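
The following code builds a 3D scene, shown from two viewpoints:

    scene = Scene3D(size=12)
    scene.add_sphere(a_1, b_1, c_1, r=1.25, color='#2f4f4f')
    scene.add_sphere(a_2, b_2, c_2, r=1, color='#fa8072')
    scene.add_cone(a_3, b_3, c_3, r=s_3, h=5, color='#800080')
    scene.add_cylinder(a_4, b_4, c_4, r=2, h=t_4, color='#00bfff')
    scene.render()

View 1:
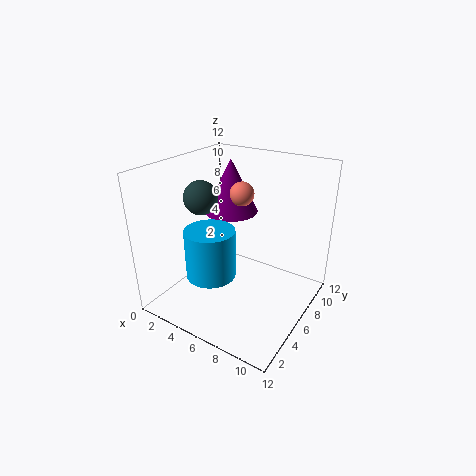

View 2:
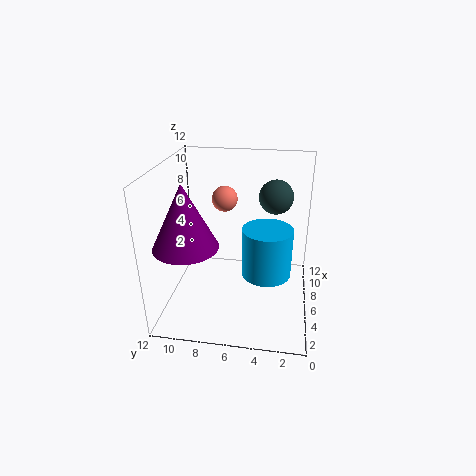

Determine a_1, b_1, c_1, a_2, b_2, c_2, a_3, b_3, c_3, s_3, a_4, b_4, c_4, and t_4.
a_1 = 4.75; b_1 = 3; c_1 = 10.25; a_2 = 5.75; b_2 = 7; c_2 = 9.5; a_3 = 3; b_3 = 9.5; c_3 = 6.5; s_3 = 2.5; a_4 = 5; b_4 = 3.5; c_4 = 3.5; t_4 = 4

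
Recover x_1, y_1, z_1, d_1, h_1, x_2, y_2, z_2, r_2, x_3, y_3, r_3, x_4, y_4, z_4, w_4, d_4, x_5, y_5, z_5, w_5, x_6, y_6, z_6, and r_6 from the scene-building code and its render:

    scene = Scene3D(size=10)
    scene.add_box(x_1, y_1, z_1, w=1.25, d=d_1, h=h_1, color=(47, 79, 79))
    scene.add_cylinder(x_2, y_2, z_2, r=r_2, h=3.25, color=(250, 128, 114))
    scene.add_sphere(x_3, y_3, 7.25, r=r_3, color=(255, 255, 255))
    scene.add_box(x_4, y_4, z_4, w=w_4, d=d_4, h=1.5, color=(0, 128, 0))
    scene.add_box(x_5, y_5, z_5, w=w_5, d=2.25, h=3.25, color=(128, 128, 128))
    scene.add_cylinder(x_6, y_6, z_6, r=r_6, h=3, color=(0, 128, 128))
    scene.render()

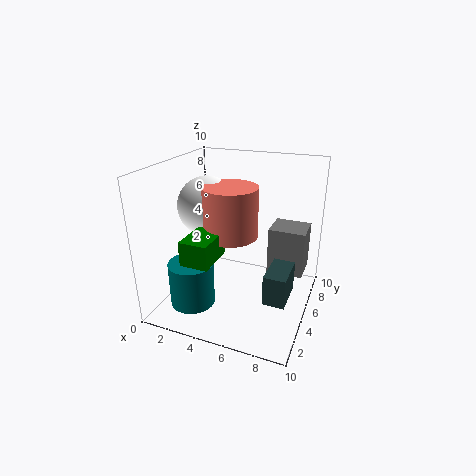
x_1 = 8.25; y_1 = 0.5; z_1 = 3.5; d_1 = 2.25; h_1 = 1.75; x_2 = 5; y_2 = 3.75; z_2 = 5.75; r_2 = 1.75; x_3 = 3; y_3 = 4.5; r_3 = 2; x_4 = 3.25; y_4 = 0.25; z_4 = 5; w_4 = 1.75; d_4 = 2.5; x_5 = 7; y_5 = 5.5; z_5 = 2.5; w_5 = 2.5; x_6 = 2.75; y_6 = 2.25; z_6 = 1; r_6 = 1.5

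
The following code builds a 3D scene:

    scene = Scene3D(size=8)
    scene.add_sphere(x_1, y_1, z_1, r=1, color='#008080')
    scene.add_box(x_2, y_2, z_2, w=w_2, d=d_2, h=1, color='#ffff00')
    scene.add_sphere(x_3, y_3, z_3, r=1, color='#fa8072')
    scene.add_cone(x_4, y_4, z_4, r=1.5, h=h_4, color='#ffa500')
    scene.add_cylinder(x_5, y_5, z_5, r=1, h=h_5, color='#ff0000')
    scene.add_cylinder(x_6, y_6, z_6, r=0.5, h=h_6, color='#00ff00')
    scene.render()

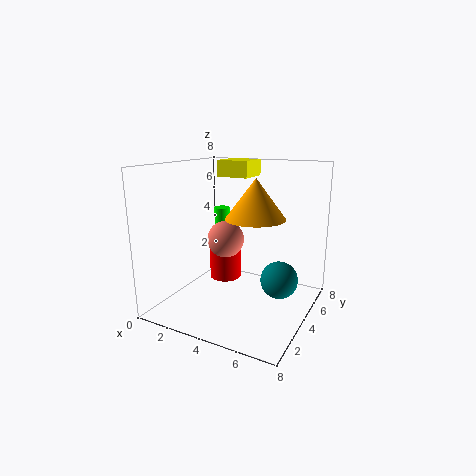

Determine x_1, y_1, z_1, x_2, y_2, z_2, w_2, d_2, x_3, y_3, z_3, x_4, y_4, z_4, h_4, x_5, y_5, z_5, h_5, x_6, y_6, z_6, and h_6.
x_1 = 6.5, y_1 = 4, z_1 = 2, x_2 = 1.5, y_2 = 6, z_2 = 7, w_2 = 2, d_2 = 2, x_3 = 3.5, y_3 = 3.5, z_3 = 4, x_4 = 5.5, y_4 = 3, z_4 = 5.5, h_4 = 2, x_5 = 2, y_5 = 6, z_5 = 0.5, h_5 = 2.5, x_6 = 1.5, y_6 = 6.5, z_6 = 3, h_6 = 2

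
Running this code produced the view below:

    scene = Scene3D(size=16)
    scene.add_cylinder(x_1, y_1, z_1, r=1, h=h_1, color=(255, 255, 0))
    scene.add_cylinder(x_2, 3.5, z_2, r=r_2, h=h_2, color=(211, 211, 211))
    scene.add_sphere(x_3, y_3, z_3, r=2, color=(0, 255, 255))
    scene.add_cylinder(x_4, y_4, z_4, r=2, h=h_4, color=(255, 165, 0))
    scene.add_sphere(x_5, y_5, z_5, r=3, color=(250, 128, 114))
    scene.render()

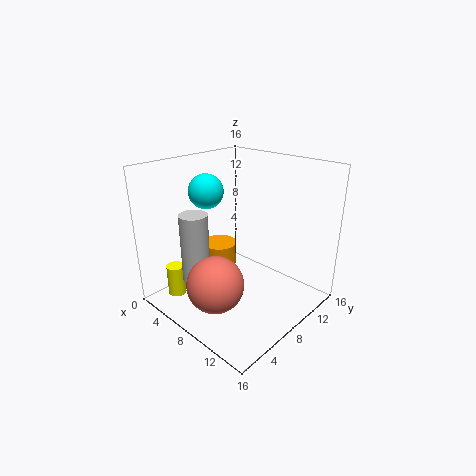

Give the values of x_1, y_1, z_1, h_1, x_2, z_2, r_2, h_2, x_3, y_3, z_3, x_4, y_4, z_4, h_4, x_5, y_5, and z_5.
x_1 = 3.5; y_1 = 2.5; z_1 = 1.5; h_1 = 3.5; x_2 = 6; z_2 = 4; r_2 = 1.5; h_2 = 7.5; x_3 = 3.5; y_3 = 7.5; z_3 = 12.5; x_4 = 5; y_4 = 8; z_4 = 4; h_4 = 2.5; x_5 = 9; y_5 = 3.5; z_5 = 4.5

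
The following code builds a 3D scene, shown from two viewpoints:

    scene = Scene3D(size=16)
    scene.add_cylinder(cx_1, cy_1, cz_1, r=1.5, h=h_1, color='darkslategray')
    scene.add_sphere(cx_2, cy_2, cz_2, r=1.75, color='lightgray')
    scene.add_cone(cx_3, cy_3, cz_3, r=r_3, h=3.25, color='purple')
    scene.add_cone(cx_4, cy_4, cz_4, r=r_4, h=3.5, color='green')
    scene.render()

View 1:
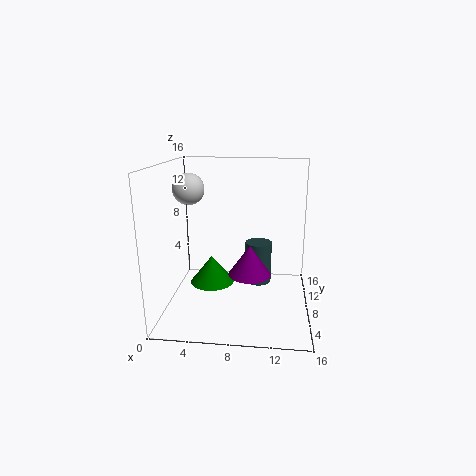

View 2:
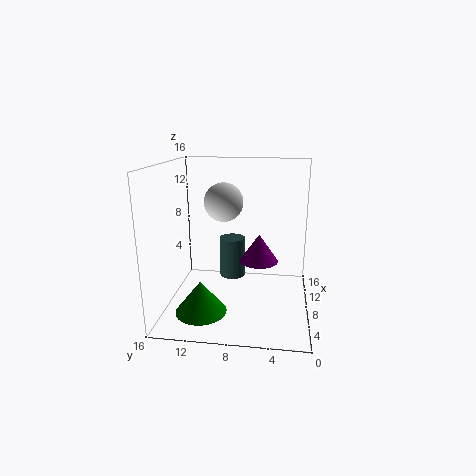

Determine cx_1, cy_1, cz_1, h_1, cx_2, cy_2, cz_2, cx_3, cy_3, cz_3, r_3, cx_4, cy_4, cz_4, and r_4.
cx_1 = 10.25; cy_1 = 9; cz_1 = 2.5; h_1 = 4.75; cx_2 = 2.5; cy_2 = 8.5; cz_2 = 13.25; cx_3 = 9.5; cy_3 = 5.75; cz_3 = 4.75; r_3 = 2.25; cx_4 = 4.25; cy_4 = 11.5; cz_4 = 0.75; r_4 = 2.75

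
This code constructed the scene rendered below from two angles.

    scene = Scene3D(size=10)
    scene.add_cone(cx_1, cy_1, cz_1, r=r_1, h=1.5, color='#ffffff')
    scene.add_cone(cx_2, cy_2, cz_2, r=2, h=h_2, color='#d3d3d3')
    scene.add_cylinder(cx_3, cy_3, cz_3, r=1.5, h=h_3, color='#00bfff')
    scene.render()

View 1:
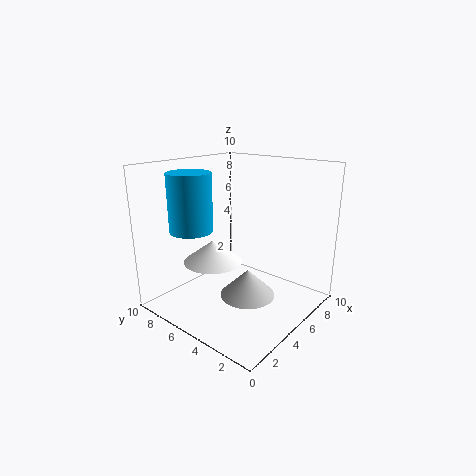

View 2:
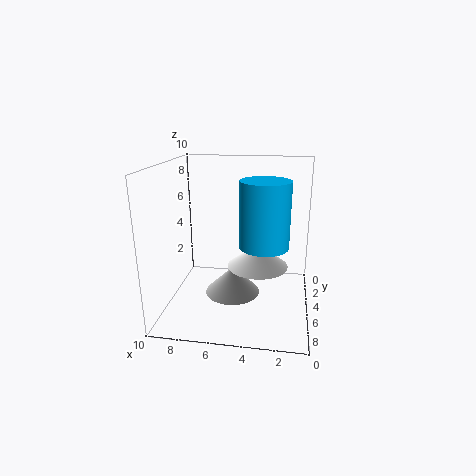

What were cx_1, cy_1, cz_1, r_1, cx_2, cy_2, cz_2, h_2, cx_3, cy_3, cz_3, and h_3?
cx_1 = 3.5
cy_1 = 6
cz_1 = 3.5
r_1 = 2
cx_2 = 5.5
cy_2 = 4.5
cz_2 = 0.5
h_2 = 2
cx_3 = 3
cy_3 = 7.5
cz_3 = 5.5
h_3 = 4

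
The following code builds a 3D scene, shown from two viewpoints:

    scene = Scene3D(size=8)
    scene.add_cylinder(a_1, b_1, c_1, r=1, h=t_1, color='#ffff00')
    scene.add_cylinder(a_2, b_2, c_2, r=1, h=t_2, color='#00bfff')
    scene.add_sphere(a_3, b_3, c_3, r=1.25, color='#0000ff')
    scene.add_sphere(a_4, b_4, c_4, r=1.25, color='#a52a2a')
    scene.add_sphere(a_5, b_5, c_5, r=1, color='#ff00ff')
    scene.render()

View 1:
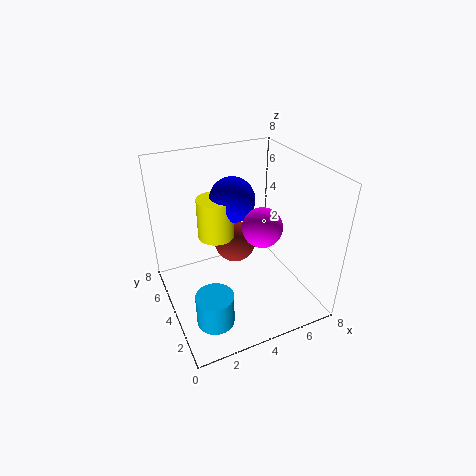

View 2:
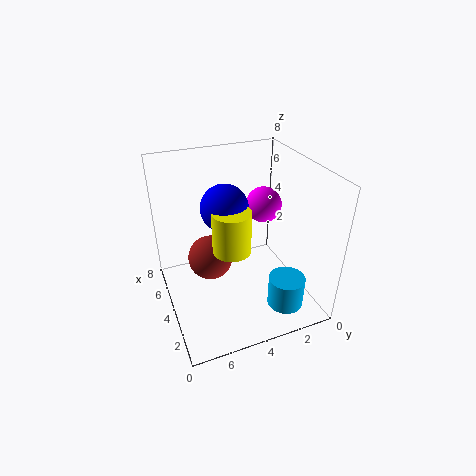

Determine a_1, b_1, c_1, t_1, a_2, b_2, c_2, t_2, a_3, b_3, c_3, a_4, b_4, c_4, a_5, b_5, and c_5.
a_1 = 3; b_1 = 4.75; c_1 = 4; t_1 = 2.25; a_2 = 1.75; b_2 = 2; c_2 = 0.5; t_2 = 1.75; a_3 = 4; b_3 = 4.75; c_3 = 6; a_4 = 4.5; b_4 = 5.5; c_4 = 2.75; a_5 = 4.5; b_5 = 2.25; c_5 = 5.5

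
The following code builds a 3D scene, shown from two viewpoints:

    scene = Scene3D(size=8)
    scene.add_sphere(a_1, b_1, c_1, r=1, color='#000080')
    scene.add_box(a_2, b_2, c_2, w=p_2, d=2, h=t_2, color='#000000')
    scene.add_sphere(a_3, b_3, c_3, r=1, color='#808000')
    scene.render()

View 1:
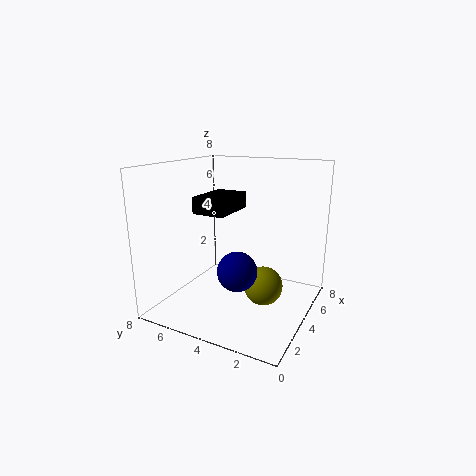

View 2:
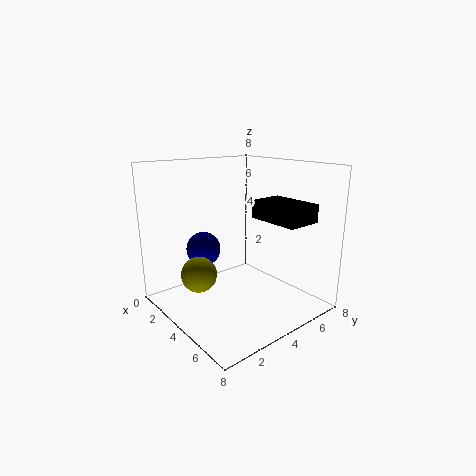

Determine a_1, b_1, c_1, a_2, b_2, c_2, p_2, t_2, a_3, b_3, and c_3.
a_1 = 2
b_1 = 3
c_1 = 3
a_2 = 4
b_2 = 5
c_2 = 5
p_2 = 3
t_2 = 1
a_3 = 3
b_3 = 2
c_3 = 2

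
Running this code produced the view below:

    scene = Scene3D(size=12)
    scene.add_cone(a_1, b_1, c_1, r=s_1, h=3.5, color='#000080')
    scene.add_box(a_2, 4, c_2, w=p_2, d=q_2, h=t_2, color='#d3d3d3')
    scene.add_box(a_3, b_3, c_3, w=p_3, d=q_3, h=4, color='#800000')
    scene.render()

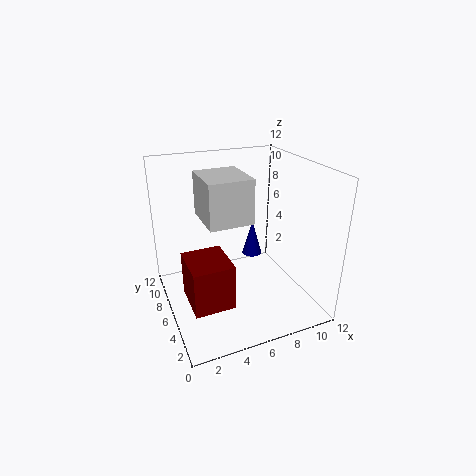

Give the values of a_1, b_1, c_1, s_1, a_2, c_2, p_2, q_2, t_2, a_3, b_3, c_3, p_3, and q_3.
a_1 = 9.5, b_1 = 10.5, c_1 = 1.5, s_1 = 1, a_2 = 3, c_2 = 8, p_2 = 3.5, q_2 = 4, t_2 = 3.5, a_3 = 1.5, b_3 = 4, c_3 = 0.5, p_3 = 3.5, q_3 = 4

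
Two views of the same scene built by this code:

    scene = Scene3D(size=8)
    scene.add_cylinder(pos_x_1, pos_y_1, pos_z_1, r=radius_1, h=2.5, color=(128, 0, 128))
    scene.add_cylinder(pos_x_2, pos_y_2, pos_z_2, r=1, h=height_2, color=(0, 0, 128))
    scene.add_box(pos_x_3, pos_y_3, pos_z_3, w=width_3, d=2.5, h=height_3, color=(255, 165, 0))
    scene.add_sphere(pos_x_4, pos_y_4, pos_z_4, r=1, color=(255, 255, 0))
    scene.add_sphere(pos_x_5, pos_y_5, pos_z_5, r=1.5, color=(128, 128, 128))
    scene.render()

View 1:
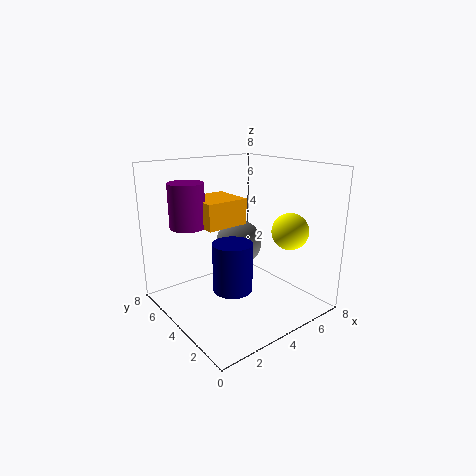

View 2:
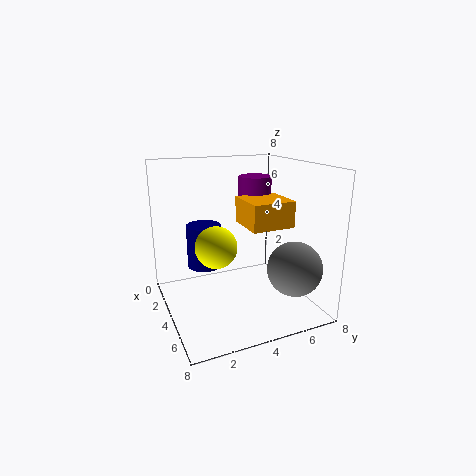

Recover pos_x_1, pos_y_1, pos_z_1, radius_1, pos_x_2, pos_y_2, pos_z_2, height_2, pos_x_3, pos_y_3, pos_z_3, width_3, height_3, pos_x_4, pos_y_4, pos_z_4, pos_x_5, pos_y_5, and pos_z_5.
pos_x_1 = 2, pos_y_1 = 6, pos_z_1 = 4.5, radius_1 = 1, pos_x_2 = 2.5, pos_y_2 = 2.5, pos_z_2 = 2, height_2 = 2.5, pos_x_3 = 2.5, pos_y_3 = 4.5, pos_z_3 = 4.5, width_3 = 2.5, height_3 = 1.5, pos_x_4 = 6, pos_y_4 = 2, pos_z_4 = 4.5, pos_x_5 = 6, pos_y_5 = 6.5, pos_z_5 = 2.5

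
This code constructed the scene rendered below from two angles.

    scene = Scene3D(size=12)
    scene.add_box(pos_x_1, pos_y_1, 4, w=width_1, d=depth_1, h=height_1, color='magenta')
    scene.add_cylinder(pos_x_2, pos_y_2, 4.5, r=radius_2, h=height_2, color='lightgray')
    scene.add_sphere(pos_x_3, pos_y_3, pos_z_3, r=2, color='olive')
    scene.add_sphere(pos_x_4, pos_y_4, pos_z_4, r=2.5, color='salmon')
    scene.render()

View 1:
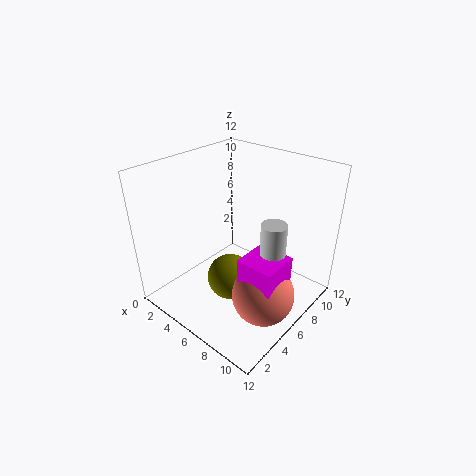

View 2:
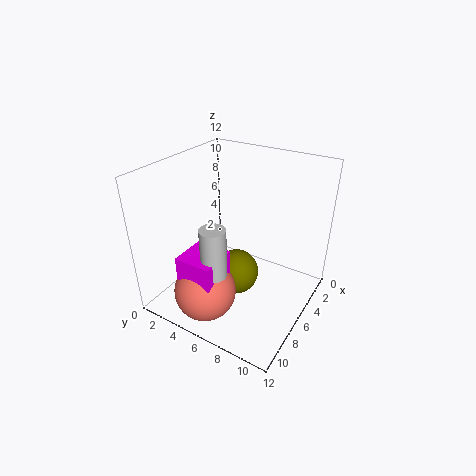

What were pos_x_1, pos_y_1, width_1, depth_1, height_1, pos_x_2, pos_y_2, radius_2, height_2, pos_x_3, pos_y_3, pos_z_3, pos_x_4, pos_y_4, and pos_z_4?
pos_x_1 = 8, pos_y_1 = 3.5, width_1 = 3, depth_1 = 3, height_1 = 2, pos_x_2 = 9.5, pos_y_2 = 6, radius_2 = 1, height_2 = 4, pos_x_3 = 5.5, pos_y_3 = 5.5, pos_z_3 = 2, pos_x_4 = 9.5, pos_y_4 = 5, pos_z_4 = 2.5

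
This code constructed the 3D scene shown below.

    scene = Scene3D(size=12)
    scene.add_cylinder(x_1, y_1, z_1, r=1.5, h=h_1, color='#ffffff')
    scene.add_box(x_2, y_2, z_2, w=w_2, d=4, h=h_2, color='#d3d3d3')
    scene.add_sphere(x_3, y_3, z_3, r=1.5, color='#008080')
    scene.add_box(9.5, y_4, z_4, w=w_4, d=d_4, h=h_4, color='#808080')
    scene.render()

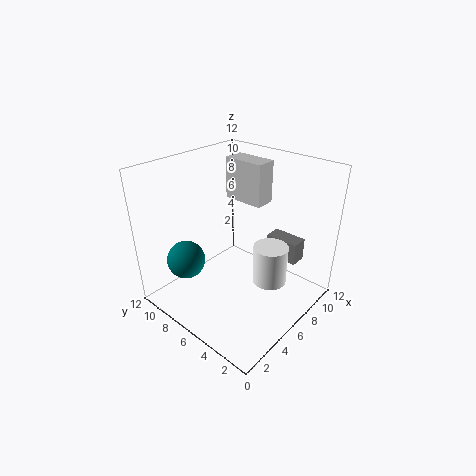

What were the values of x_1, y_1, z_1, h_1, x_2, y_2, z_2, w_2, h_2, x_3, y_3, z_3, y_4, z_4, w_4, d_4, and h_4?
x_1 = 8; y_1 = 4; z_1 = 1.5; h_1 = 3.5; x_2 = 10; y_2 = 7; z_2 = 7; w_2 = 2; h_2 = 4; x_3 = 2; y_3 = 8; z_3 = 5; y_4 = 2.5; z_4 = 3; w_4 = 1.5; d_4 = 3; h_4 = 2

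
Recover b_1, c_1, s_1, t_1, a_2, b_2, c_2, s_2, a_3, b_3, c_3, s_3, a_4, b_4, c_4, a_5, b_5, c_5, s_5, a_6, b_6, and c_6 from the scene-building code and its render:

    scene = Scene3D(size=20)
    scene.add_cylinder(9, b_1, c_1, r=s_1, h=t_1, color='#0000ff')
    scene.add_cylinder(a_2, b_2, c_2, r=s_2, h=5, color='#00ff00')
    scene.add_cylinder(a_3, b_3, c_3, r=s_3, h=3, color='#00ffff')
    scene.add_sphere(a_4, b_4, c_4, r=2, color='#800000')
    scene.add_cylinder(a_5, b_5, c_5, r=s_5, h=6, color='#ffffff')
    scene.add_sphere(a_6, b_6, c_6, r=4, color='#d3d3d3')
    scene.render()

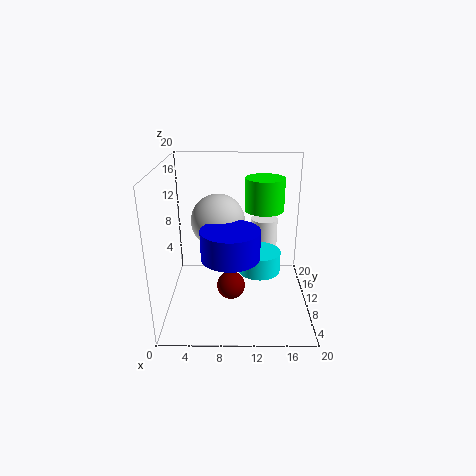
b_1 = 8, c_1 = 8, s_1 = 4, t_1 = 4, a_2 = 14, b_2 = 16, c_2 = 12, s_2 = 3, a_3 = 13, b_3 = 10, c_3 = 5, s_3 = 3, a_4 = 9, b_4 = 9, c_4 = 3, a_5 = 14, b_5 = 15, c_5 = 5, s_5 = 2, a_6 = 7, b_6 = 14, c_6 = 11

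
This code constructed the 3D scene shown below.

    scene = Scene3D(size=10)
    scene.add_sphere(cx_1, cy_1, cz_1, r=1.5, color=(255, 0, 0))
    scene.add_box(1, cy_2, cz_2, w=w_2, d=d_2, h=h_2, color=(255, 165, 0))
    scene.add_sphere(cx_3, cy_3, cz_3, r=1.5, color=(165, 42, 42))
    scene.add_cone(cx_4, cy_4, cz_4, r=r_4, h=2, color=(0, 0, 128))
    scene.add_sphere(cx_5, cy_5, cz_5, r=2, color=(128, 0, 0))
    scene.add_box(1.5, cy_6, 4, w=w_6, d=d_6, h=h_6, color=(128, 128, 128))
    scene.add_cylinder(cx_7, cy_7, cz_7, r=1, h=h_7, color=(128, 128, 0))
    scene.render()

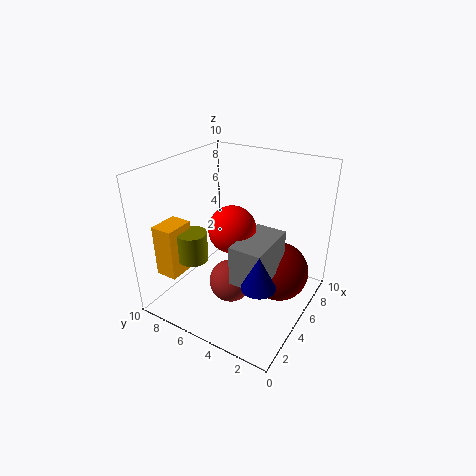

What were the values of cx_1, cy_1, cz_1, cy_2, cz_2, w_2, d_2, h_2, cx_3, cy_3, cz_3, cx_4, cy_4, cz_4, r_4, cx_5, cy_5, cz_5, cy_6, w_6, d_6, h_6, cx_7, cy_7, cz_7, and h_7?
cx_1 = 3.5, cy_1 = 4.5, cz_1 = 6.5, cy_2 = 7.5, cz_2 = 3, w_2 = 2, d_2 = 1.5, h_2 = 3.5, cx_3 = 4, cy_3 = 5, cz_3 = 2, cx_4 = 1.5, cy_4 = 1.5, cz_4 = 4.5, r_4 = 1, cx_5 = 5.5, cy_5 = 2, cz_5 = 3, cy_6 = 1.5, w_6 = 3.5, d_6 = 2, h_6 = 2.5, cx_7 = 2.5, cy_7 = 7, cz_7 = 4, h_7 = 2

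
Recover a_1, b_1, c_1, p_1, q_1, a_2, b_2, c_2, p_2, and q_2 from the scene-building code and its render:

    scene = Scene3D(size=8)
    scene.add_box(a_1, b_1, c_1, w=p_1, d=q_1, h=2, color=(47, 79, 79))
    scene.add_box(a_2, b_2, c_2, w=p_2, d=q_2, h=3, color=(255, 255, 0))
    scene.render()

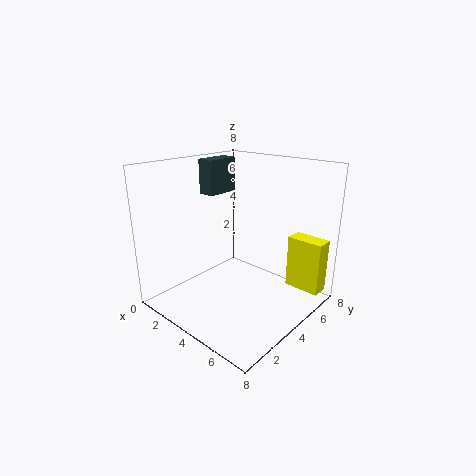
a_1 = 1; b_1 = 4; c_1 = 6; p_1 = 1; q_1 = 2; a_2 = 6; b_2 = 6; c_2 = 1; p_2 = 2; q_2 = 1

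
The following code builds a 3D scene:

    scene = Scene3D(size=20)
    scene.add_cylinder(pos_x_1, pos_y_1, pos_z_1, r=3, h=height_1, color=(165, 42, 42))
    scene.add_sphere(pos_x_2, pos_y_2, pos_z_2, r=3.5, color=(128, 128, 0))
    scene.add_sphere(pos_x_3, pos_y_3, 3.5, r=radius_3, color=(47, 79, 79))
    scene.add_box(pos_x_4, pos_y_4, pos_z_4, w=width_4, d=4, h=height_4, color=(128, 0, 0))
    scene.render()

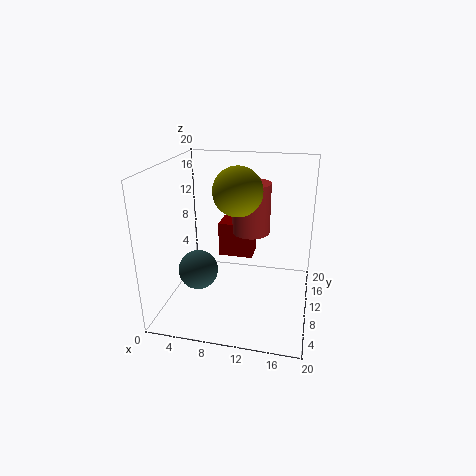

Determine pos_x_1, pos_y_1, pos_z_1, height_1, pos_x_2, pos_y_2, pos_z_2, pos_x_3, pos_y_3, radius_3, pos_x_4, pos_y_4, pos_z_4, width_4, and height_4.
pos_x_1 = 10.5
pos_y_1 = 17
pos_z_1 = 8
height_1 = 8
pos_x_2 = 9.5
pos_y_2 = 12
pos_z_2 = 16
pos_x_3 = 3.5
pos_y_3 = 11
radius_3 = 3
pos_x_4 = 5.5
pos_y_4 = 15.5
pos_z_4 = 4
width_4 = 5.5
height_4 = 5.5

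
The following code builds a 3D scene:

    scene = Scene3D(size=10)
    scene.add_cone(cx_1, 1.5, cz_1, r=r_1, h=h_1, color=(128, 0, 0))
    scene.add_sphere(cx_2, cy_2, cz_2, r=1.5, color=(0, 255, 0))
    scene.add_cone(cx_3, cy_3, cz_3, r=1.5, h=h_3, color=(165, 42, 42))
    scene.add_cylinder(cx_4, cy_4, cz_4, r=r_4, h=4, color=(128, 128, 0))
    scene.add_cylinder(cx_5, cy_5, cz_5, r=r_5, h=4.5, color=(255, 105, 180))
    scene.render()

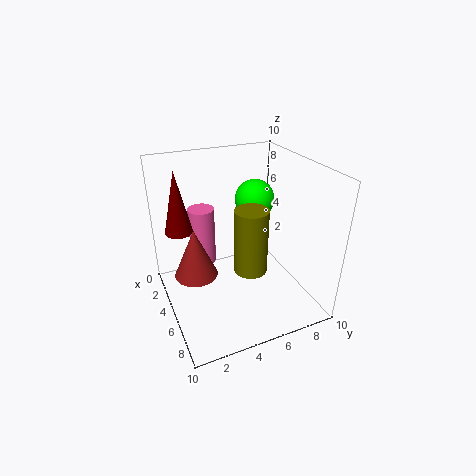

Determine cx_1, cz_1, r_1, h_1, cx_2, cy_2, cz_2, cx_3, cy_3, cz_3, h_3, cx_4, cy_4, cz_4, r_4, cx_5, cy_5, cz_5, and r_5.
cx_1 = 2.5
cz_1 = 5
r_1 = 1
h_1 = 4.5
cx_2 = 2.5
cy_2 = 7.5
cz_2 = 6.5
cx_3 = 4.5
cy_3 = 2
cz_3 = 2.5
h_3 = 3.5
cx_4 = 8
cy_4 = 4.5
cz_4 = 4.5
r_4 = 1
cx_5 = 1.5
cy_5 = 3.5
cz_5 = 1.5
r_5 = 1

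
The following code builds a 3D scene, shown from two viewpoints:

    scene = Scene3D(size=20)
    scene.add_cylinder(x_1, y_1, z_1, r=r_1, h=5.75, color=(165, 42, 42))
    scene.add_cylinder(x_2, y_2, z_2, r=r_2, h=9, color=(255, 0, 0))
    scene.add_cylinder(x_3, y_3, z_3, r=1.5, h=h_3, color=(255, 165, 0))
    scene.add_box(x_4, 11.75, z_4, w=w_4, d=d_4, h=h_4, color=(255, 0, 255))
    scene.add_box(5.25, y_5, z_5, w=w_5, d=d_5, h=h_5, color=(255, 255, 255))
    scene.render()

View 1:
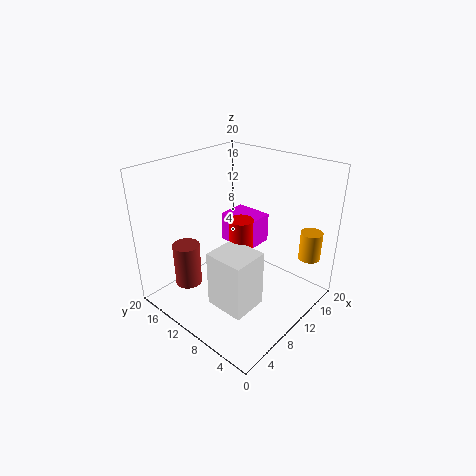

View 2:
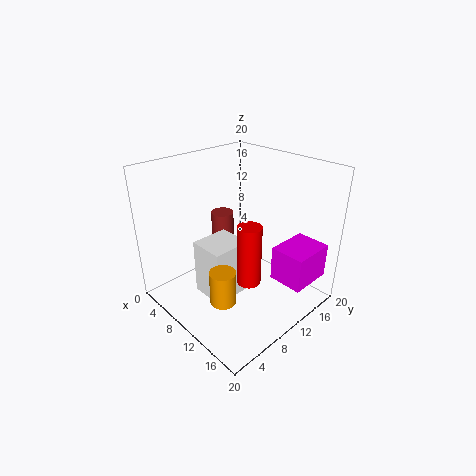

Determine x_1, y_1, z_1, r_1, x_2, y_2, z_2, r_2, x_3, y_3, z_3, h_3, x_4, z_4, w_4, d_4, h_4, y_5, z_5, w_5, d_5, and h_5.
x_1 = 3.25, y_1 = 13, z_1 = 5, r_1 = 1.75, x_2 = 11.5, y_2 = 10.75, z_2 = 3, r_2 = 1.75, x_3 = 16, y_3 = 2, z_3 = 7.25, h_3 = 4, x_4 = 14.75, z_4 = 5, w_4 = 4.75, d_4 = 6, h_4 = 4.75, y_5 = 5.75, z_5 = 0.75, w_5 = 5.25, d_5 = 5.75, h_5 = 8.25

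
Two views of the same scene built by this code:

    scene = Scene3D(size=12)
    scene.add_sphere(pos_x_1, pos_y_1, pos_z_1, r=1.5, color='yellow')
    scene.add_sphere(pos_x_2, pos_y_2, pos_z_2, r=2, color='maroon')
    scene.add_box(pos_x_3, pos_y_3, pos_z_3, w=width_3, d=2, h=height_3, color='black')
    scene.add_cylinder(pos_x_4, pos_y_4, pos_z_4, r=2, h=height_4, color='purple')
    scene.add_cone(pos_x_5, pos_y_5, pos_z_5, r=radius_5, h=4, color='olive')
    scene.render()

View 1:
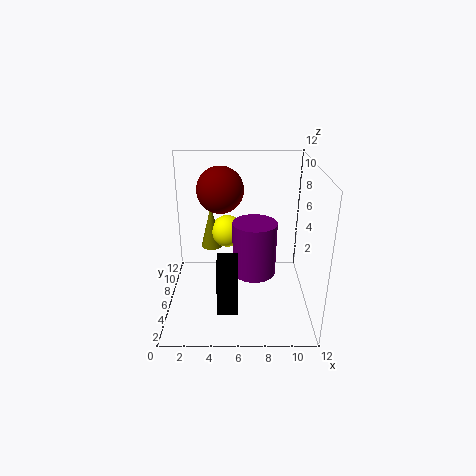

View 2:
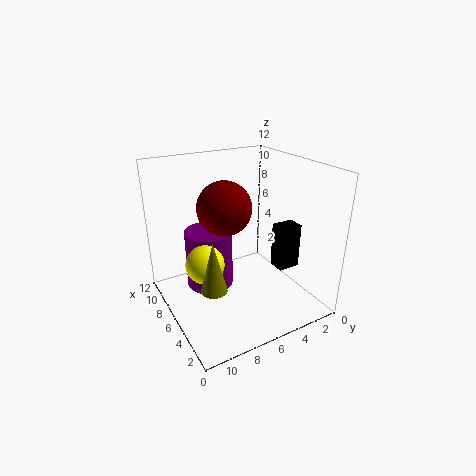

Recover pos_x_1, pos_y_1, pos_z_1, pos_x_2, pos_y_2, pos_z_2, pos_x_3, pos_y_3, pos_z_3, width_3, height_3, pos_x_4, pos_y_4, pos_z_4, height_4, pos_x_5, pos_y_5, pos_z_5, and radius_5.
pos_x_1 = 5
pos_y_1 = 9.5
pos_z_1 = 5
pos_x_2 = 4.5
pos_y_2 = 8
pos_z_2 = 9.5
pos_x_3 = 4.5
pos_y_3 = 0.5
pos_z_3 = 2.5
width_3 = 1.5
height_3 = 4
pos_x_4 = 7.5
pos_y_4 = 8
pos_z_4 = 1.5
height_4 = 5
pos_x_5 = 3.5
pos_y_5 = 9.5
pos_z_5 = 3.5
radius_5 = 1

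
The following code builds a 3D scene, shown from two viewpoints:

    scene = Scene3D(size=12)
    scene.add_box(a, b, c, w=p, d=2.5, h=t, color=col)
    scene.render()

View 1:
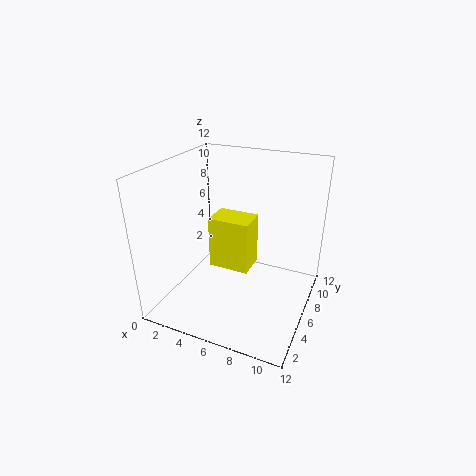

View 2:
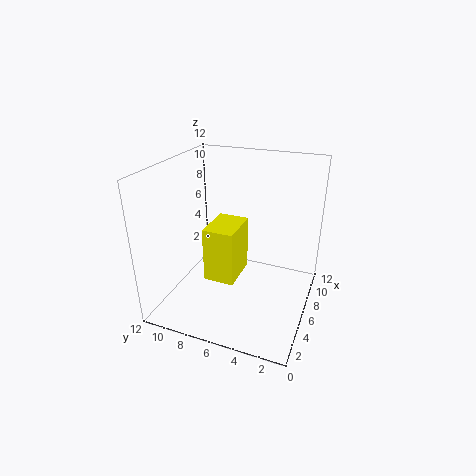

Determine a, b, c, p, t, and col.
a = 3.5; b = 5.5; c = 3; p = 3.5; t = 4.5; col = 'yellow'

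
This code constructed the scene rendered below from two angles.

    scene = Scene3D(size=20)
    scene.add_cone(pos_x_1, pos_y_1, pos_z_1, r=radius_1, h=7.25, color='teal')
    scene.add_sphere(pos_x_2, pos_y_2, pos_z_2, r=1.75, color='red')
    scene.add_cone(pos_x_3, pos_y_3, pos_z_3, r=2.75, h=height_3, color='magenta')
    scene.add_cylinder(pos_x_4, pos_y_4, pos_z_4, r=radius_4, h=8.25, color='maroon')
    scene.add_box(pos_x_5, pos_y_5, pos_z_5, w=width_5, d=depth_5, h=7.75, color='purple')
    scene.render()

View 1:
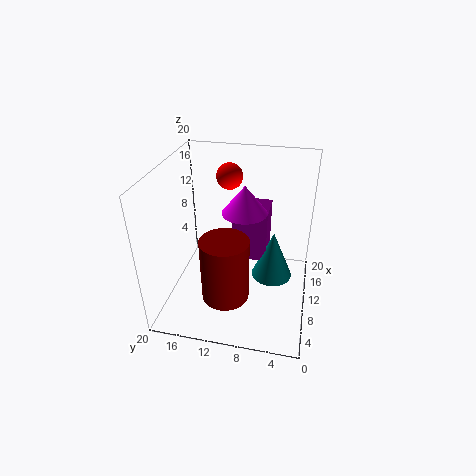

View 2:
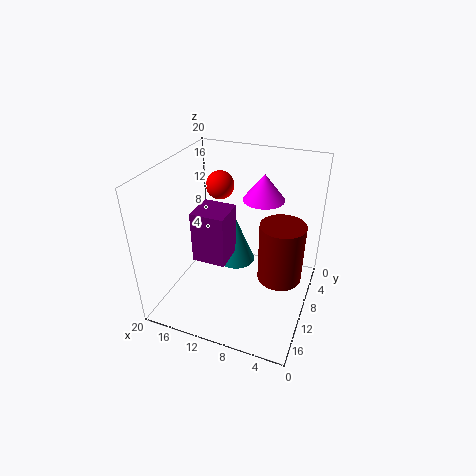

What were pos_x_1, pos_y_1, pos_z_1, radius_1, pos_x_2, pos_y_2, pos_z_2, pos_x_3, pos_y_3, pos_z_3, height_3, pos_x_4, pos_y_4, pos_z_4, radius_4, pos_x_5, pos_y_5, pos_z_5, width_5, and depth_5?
pos_x_1 = 12.25
pos_y_1 = 5.25
pos_z_1 = 2.75
radius_1 = 3
pos_x_2 = 11.75
pos_y_2 = 11.5
pos_z_2 = 18.25
pos_x_3 = 7
pos_y_3 = 8.5
pos_z_3 = 15.75
height_3 = 3.5
pos_x_4 = 3.75
pos_y_4 = 10.25
pos_z_4 = 5.25
radius_4 = 3
pos_x_5 = 11.75
pos_y_5 = 6.25
pos_z_5 = 5.25
width_5 = 5
depth_5 = 5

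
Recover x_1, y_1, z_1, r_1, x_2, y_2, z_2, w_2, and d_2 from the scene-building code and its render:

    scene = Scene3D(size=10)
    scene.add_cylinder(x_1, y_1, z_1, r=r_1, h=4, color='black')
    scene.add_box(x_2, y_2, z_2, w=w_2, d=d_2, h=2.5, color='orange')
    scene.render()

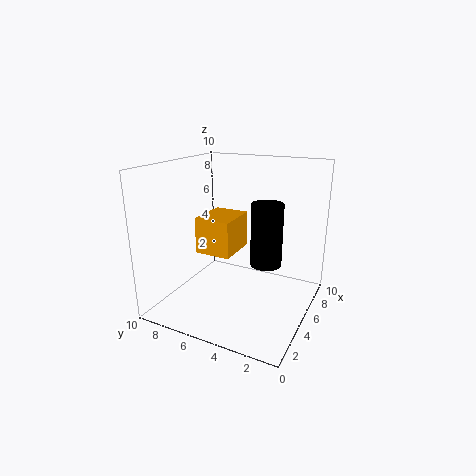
x_1 = 4
y_1 = 2.5
z_1 = 4
r_1 = 1
x_2 = 3.5
y_2 = 5
z_2 = 4
w_2 = 3
d_2 = 2.5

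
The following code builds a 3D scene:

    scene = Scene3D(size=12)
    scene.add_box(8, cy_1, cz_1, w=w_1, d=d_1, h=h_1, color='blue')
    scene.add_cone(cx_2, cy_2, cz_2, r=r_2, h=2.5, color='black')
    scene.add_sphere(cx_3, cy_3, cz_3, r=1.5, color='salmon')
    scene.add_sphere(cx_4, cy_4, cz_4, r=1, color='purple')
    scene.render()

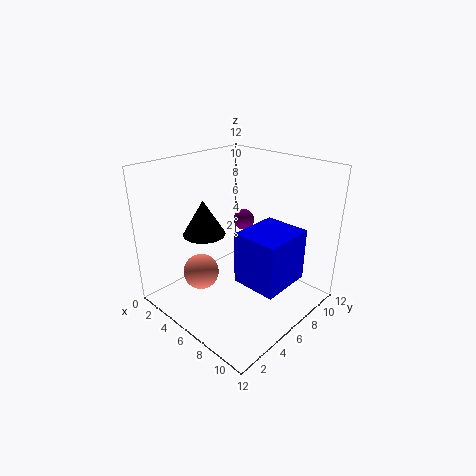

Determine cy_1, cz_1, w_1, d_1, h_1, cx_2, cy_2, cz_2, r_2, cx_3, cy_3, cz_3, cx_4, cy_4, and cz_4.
cy_1 = 3.5
cz_1 = 4
w_1 = 3.5
d_1 = 4
h_1 = 4
cx_2 = 6.5
cy_2 = 2
cz_2 = 8
r_2 = 1.5
cx_3 = 4
cy_3 = 3.5
cz_3 = 3
cx_4 = 3
cy_4 = 10
cz_4 = 5.5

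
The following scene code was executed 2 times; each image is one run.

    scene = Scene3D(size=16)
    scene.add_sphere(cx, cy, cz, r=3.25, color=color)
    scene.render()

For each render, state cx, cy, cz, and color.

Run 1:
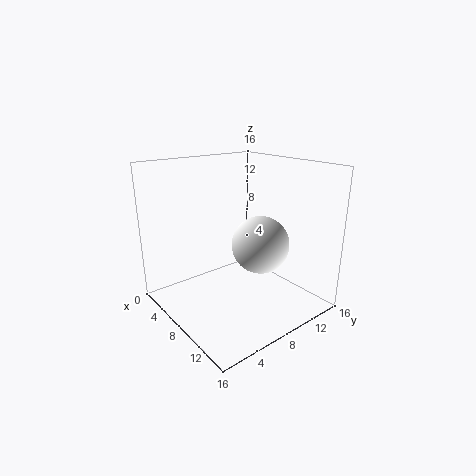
cx = 9.25; cy = 10.25; cz = 7; color = 'white'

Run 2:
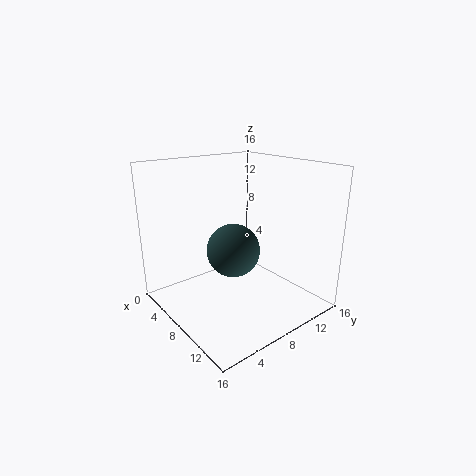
cx = 5.5; cy = 9.25; cz = 5.25; color = 'darkslategray'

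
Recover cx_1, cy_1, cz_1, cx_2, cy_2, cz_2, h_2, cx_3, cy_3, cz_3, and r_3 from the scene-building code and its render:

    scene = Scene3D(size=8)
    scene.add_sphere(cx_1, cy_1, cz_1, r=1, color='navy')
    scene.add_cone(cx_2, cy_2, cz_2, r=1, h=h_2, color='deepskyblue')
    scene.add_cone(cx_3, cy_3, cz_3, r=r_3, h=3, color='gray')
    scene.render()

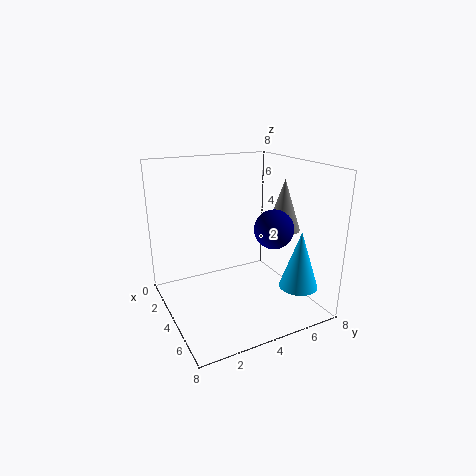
cx_1 = 6; cy_1 = 5; cz_1 = 5; cx_2 = 7; cy_2 = 6; cz_2 = 2; h_2 = 3; cx_3 = 4; cy_3 = 7; cz_3 = 4; r_3 = 1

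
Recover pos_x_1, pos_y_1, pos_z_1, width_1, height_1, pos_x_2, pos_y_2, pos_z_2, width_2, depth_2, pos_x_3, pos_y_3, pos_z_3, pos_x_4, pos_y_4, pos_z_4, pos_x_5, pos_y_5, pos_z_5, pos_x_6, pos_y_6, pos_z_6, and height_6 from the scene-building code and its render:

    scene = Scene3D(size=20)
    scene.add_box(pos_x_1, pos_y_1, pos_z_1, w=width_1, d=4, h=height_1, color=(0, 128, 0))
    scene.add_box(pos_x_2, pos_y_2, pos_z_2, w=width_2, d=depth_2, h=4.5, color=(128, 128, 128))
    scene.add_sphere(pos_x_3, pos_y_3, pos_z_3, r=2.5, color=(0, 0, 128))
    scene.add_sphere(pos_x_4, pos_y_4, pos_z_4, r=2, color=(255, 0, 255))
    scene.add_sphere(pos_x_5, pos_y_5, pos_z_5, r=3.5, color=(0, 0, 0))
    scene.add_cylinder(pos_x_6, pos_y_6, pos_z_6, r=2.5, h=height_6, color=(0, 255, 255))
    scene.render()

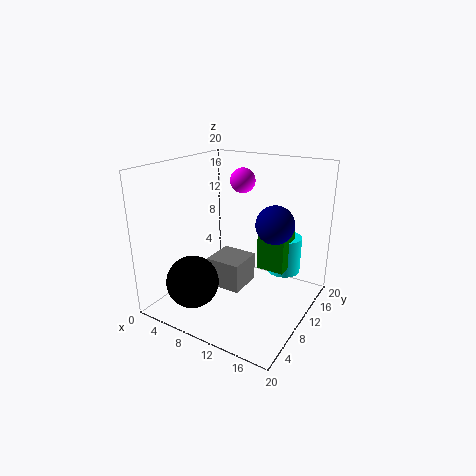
pos_x_1 = 12; pos_y_1 = 12; pos_z_1 = 5; width_1 = 4; height_1 = 5.5; pos_x_2 = 4; pos_y_2 = 10.5; pos_z_2 = 0.5; width_2 = 5.5; depth_2 = 5.5; pos_x_3 = 15.5; pos_y_3 = 10; pos_z_3 = 13; pos_x_4 = 6; pos_y_4 = 18; pos_z_4 = 16; pos_x_5 = 6.5; pos_y_5 = 4; pos_z_5 = 5; pos_x_6 = 14.5; pos_y_6 = 16; pos_z_6 = 3.5; height_6 = 5.5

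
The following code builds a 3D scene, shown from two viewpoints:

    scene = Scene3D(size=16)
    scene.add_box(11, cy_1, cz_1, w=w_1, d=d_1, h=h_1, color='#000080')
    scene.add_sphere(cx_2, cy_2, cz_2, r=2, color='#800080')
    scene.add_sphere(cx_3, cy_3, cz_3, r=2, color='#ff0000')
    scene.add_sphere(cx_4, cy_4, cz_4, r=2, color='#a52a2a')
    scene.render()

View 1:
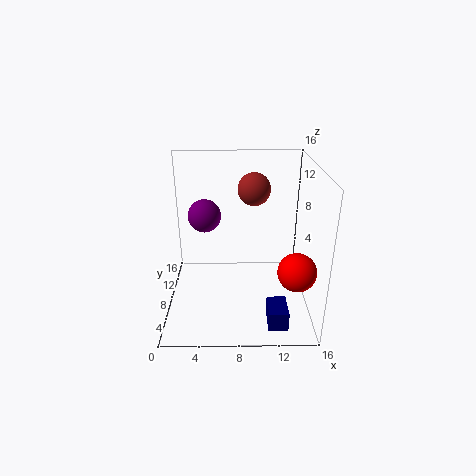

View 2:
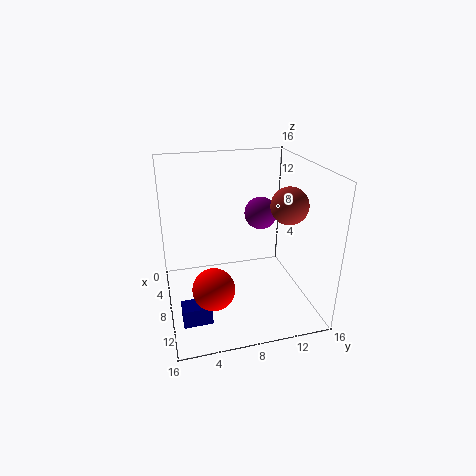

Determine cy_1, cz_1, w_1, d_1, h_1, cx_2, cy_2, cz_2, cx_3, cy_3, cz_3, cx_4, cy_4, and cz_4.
cy_1 = 1, cz_1 = 1, w_1 = 2, d_1 = 3, h_1 = 2, cx_2 = 4, cy_2 = 12, cz_2 = 9, cx_3 = 14, cy_3 = 4, cz_3 = 6, cx_4 = 10, cy_4 = 13, cz_4 = 12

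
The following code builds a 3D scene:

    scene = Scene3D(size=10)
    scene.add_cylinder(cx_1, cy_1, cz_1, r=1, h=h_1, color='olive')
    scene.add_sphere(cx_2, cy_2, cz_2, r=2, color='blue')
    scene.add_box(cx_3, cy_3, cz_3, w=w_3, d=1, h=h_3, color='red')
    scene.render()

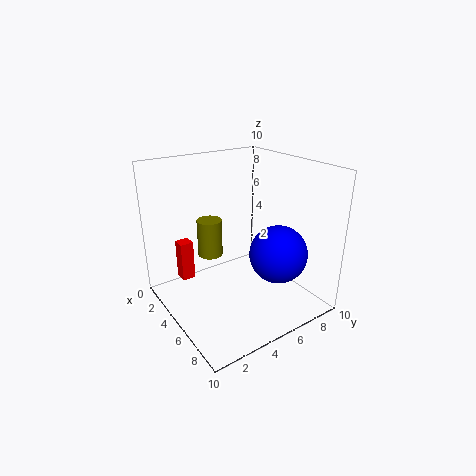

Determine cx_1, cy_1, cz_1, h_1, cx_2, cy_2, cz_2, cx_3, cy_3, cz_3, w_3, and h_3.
cx_1 = 1; cy_1 = 5; cz_1 = 2; h_1 = 3; cx_2 = 7; cy_2 = 7; cz_2 = 4; cx_3 = 1; cy_3 = 2; cz_3 = 1; w_3 = 1; h_3 = 3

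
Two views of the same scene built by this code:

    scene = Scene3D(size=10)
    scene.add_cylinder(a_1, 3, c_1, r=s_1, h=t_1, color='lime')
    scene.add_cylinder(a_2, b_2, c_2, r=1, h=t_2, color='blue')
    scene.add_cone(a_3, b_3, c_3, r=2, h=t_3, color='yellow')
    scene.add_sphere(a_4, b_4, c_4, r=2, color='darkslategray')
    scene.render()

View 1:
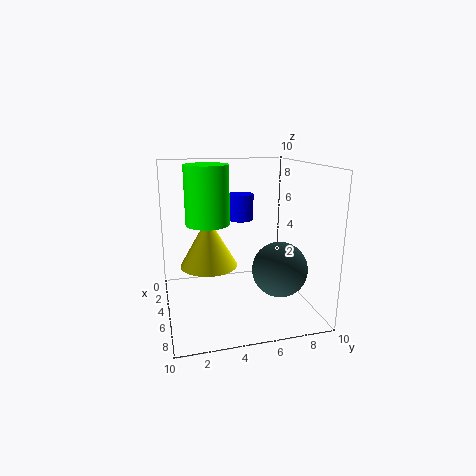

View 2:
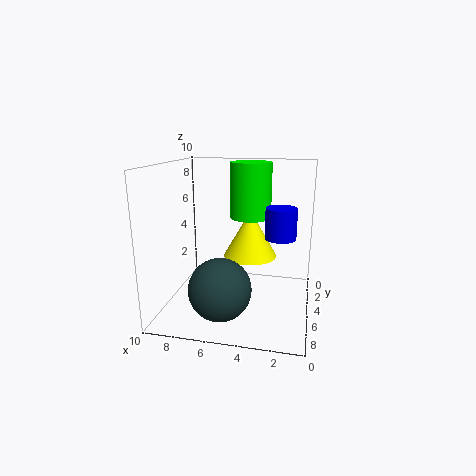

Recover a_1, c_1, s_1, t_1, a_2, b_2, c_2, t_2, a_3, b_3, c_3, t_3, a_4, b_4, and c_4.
a_1 = 4.5, c_1 = 6, s_1 = 1.5, t_1 = 4, a_2 = 2, b_2 = 6, c_2 = 5.5, t_2 = 2, a_3 = 4.5, b_3 = 3, c_3 = 3, t_3 = 3.5, a_4 = 5.5, b_4 = 8, c_4 = 2.5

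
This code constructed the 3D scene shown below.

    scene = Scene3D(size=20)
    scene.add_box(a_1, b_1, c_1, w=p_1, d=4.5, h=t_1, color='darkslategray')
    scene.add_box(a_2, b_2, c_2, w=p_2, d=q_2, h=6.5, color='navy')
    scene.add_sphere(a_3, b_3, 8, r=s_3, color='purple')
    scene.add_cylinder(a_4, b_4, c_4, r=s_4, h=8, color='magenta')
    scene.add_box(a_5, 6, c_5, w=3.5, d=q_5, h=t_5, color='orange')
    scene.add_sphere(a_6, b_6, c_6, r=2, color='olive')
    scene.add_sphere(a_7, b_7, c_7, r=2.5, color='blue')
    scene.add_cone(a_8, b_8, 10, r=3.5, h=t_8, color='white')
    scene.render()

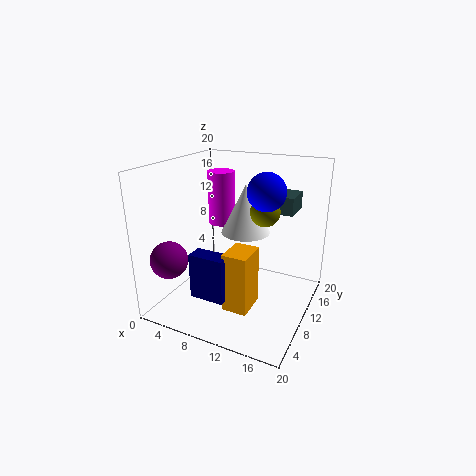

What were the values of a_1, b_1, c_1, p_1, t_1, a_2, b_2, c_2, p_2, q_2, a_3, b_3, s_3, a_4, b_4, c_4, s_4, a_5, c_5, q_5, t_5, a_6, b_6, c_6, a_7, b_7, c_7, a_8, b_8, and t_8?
a_1 = 11.5, b_1 = 13.5, c_1 = 13, p_1 = 5, t_1 = 2.5, a_2 = 5, b_2 = 5, c_2 = 2, p_2 = 5, q_2 = 2.5, a_3 = 3, b_3 = 3.5, s_3 = 2.5, a_4 = 5, b_4 = 14.5, c_4 = 10, s_4 = 2, a_5 = 9.5, c_5 = 0.5, q_5 = 4.5, t_5 = 8.5, a_6 = 13.5, b_6 = 11, c_6 = 14, a_7 = 14, b_7 = 10, c_7 = 17, a_8 = 10, b_8 = 12.5, t_8 = 7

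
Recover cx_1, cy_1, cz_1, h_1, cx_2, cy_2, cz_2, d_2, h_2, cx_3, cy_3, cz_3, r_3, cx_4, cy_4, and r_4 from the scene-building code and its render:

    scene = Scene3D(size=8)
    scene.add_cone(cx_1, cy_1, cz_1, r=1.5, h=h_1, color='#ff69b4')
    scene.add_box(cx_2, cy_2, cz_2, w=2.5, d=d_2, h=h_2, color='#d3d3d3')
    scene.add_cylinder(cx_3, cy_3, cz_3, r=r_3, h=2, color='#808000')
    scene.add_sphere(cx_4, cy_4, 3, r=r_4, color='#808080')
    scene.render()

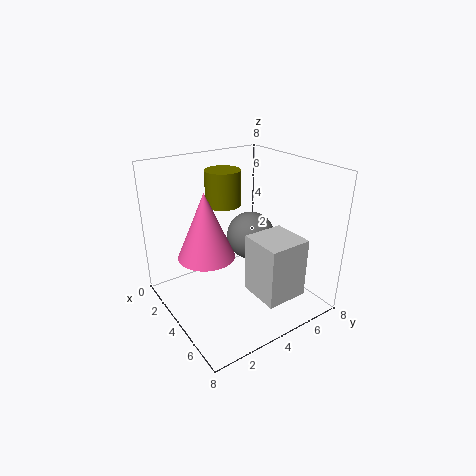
cx_1 = 4; cy_1 = 2; cz_1 = 3.5; h_1 = 3.5; cx_2 = 4; cy_2 = 4.5; cz_2 = 0.5; d_2 = 2.5; h_2 = 3.5; cx_3 = 2.5; cy_3 = 4; cz_3 = 5.5; r_3 = 1; cx_4 = 2.5; cy_4 = 6; r_4 = 1.5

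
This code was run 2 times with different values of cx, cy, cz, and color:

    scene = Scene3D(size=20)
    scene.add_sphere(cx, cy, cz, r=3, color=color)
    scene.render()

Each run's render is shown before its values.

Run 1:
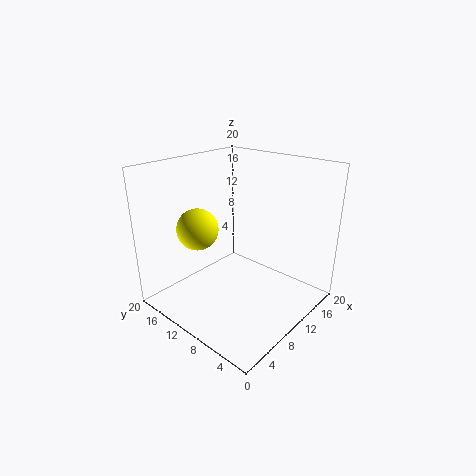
cx = 7.5
cy = 15.5
cz = 10.5
color = 'yellow'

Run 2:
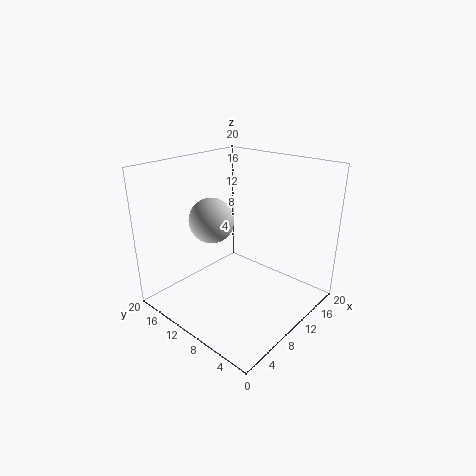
cx = 7
cy = 12
cz = 13
color = 'lightgray'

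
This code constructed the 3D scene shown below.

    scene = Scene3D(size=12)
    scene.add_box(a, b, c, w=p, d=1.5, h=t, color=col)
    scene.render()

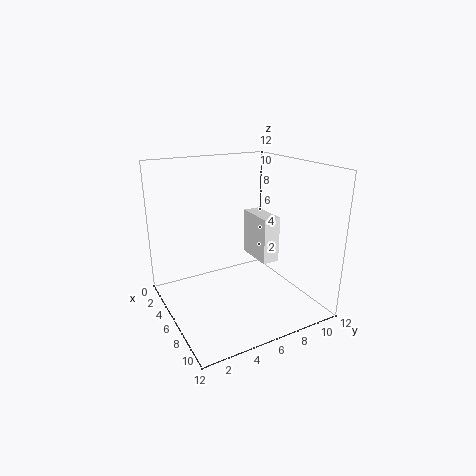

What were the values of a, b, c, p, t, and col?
a = 3.5, b = 8, c = 3.5, p = 3.5, t = 4, col = 'white'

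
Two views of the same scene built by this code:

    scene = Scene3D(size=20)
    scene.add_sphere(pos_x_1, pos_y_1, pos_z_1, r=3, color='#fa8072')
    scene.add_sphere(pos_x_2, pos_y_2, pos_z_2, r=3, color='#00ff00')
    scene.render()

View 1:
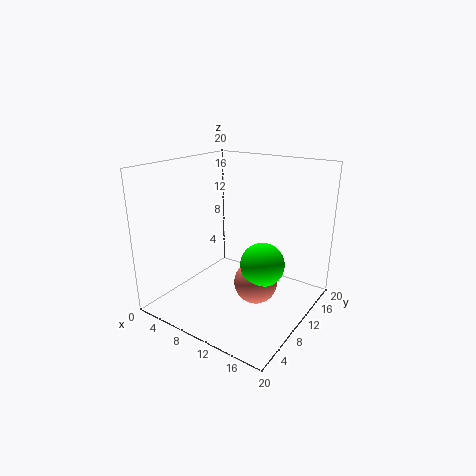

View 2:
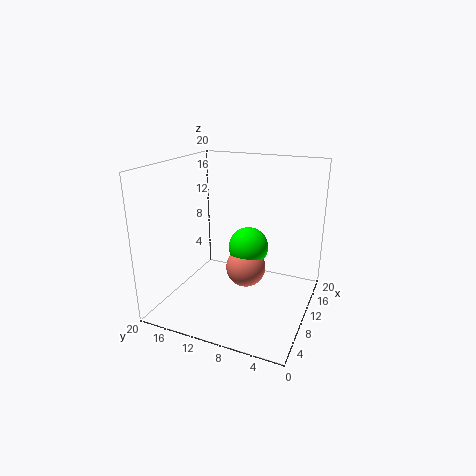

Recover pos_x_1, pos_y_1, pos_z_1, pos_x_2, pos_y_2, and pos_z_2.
pos_x_1 = 13, pos_y_1 = 10, pos_z_1 = 4, pos_x_2 = 14, pos_y_2 = 10, pos_z_2 = 7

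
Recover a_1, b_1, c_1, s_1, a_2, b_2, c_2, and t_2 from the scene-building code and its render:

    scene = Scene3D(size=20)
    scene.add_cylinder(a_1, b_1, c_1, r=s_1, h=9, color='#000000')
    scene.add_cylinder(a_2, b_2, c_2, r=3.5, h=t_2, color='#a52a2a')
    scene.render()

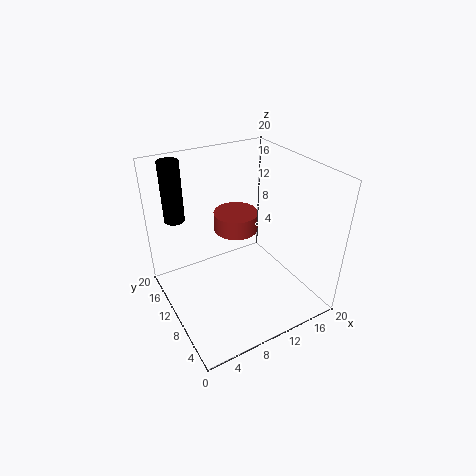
a_1 = 3.75; b_1 = 17.75; c_1 = 10.75; s_1 = 1.5; a_2 = 13.25; b_2 = 16.25; c_2 = 7.25; t_2 = 3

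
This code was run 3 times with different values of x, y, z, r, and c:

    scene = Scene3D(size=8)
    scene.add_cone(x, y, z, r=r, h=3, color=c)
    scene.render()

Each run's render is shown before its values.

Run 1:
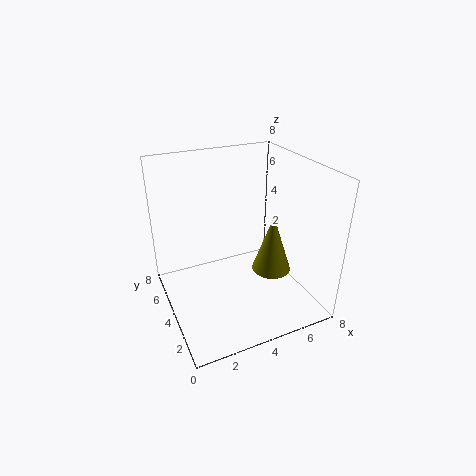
x = 5
y = 2
z = 3
r = 1
c = 'olive'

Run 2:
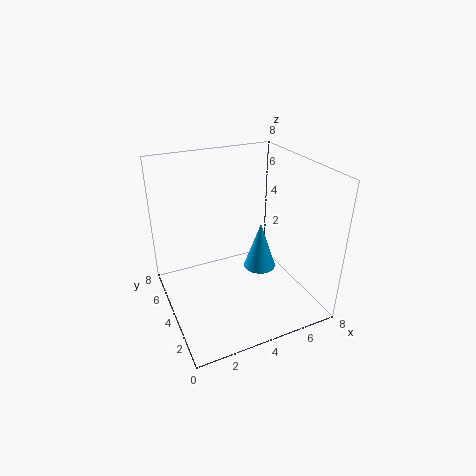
x = 6
y = 5
z = 1
r = 1
c = 'deepskyblue'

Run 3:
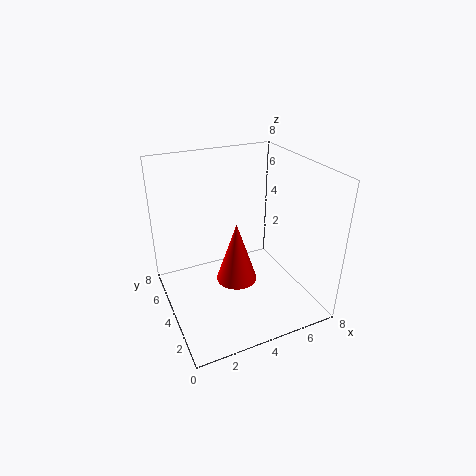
x = 3
y = 2
z = 3
r = 1
c = 'red'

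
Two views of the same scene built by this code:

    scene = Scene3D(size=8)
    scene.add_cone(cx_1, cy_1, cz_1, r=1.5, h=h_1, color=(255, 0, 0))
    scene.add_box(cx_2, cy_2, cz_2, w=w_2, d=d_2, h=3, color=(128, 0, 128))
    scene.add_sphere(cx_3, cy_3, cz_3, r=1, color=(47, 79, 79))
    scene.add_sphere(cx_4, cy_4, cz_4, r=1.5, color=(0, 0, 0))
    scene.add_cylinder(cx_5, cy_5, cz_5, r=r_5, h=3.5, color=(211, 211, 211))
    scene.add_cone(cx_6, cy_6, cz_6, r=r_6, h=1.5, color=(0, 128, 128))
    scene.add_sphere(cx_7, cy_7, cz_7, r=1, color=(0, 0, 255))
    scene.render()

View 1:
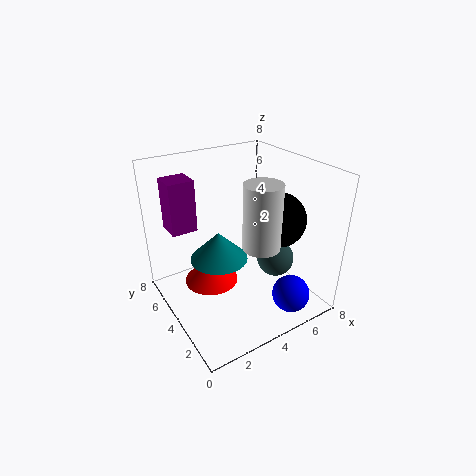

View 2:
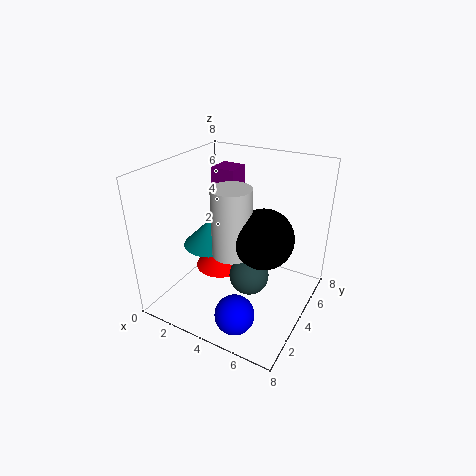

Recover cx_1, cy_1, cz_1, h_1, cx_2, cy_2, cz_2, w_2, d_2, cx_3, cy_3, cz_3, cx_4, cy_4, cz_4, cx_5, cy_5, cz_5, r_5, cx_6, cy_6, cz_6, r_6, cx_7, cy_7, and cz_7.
cx_1 = 2.5; cy_1 = 4.5; cz_1 = 1.5; h_1 = 1.5; cx_2 = 1; cy_2 = 6; cz_2 = 4; w_2 = 1.5; d_2 = 1.5; cx_3 = 5.5; cy_3 = 2.5; cz_3 = 3; cx_4 = 6; cy_4 = 3; cz_4 = 5; cx_5 = 4.5; cy_5 = 2.5; cz_5 = 4; r_5 = 1; cx_6 = 2.5; cy_6 = 3.5; cz_6 = 3.5; r_6 = 1.5; cx_7 = 5.5; cy_7 = 1; cz_7 = 1.5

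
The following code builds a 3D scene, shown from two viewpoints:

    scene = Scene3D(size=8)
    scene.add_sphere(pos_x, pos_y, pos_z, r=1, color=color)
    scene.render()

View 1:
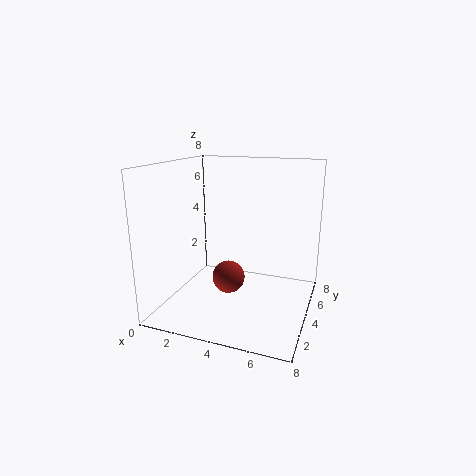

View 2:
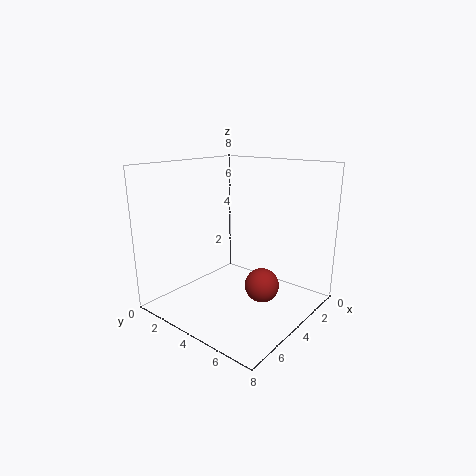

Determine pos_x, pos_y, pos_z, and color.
pos_x = 3
pos_y = 5
pos_z = 1
color = 'brown'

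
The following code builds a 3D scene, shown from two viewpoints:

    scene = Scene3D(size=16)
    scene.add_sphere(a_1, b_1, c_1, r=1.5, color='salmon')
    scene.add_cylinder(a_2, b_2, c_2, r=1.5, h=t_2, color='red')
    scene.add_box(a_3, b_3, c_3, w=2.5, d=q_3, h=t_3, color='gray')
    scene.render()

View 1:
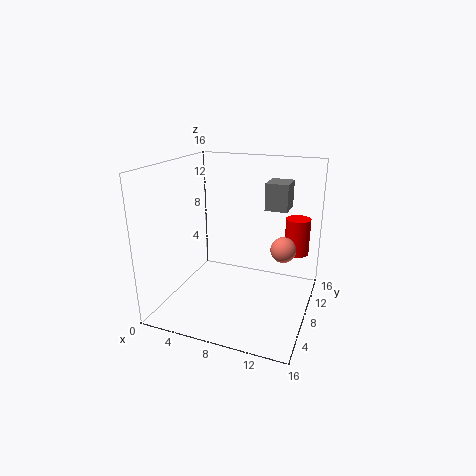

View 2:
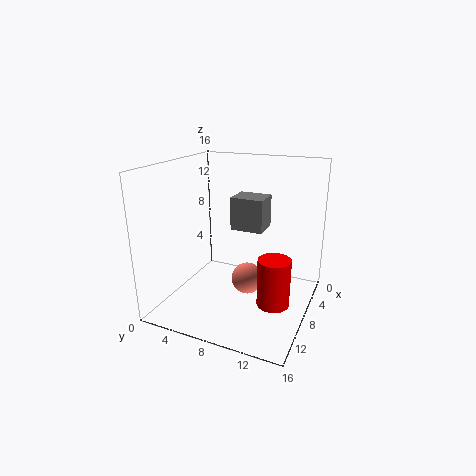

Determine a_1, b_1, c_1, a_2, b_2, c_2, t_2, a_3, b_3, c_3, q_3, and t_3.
a_1 = 12.5; b_1 = 11; c_1 = 6; a_2 = 13.5; b_2 = 14; c_2 = 4.5; t_2 = 4.5; a_3 = 10.5; b_3 = 9.5; c_3 = 11; q_3 = 3; t_3 = 3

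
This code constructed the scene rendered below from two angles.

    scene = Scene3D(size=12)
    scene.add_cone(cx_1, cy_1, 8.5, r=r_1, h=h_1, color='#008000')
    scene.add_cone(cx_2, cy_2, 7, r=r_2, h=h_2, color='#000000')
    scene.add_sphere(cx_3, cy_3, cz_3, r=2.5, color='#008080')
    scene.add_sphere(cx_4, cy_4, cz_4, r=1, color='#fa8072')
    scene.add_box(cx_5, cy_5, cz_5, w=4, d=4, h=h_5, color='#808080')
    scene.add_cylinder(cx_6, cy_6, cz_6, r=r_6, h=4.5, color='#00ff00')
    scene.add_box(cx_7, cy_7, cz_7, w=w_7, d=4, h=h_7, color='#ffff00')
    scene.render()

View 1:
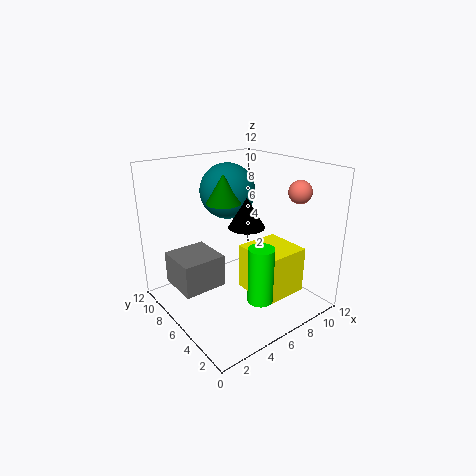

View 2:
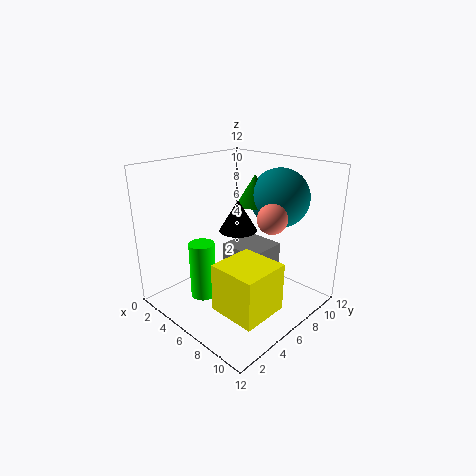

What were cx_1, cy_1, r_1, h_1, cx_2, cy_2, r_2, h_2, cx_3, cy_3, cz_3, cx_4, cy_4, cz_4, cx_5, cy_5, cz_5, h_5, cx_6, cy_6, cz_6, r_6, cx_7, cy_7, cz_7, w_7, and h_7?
cx_1 = 6; cy_1 = 8; r_1 = 1.5; h_1 = 2.5; cx_2 = 6.5; cy_2 = 5.5; r_2 = 1.5; h_2 = 2.5; cx_3 = 7.5; cy_3 = 9.5; cz_3 = 9; cx_4 = 11; cy_4 = 4; cz_4 = 9.5; cx_5 = 2; cy_5 = 8; cz_5 = 0.5; h_5 = 3; cx_6 = 5.5; cy_6 = 2.5; cz_6 = 2; r_6 = 1; cx_7 = 6.5; cy_7 = 2.5; cz_7 = 1; w_7 = 4; h_7 = 4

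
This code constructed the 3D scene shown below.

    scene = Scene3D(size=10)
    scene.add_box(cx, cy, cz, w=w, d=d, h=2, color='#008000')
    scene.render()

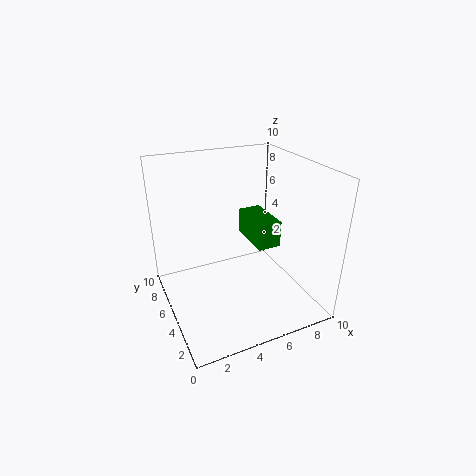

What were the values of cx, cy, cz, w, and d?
cx = 6.75, cy = 5, cz = 3.5, w = 1.75, d = 3.5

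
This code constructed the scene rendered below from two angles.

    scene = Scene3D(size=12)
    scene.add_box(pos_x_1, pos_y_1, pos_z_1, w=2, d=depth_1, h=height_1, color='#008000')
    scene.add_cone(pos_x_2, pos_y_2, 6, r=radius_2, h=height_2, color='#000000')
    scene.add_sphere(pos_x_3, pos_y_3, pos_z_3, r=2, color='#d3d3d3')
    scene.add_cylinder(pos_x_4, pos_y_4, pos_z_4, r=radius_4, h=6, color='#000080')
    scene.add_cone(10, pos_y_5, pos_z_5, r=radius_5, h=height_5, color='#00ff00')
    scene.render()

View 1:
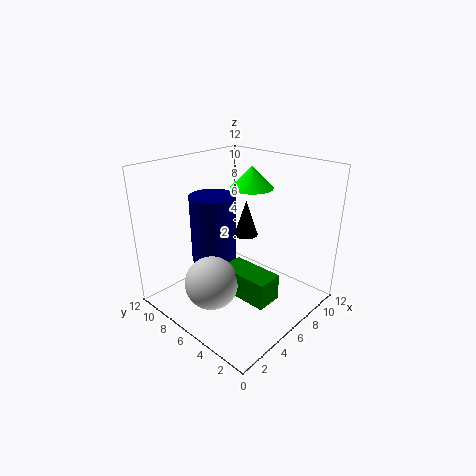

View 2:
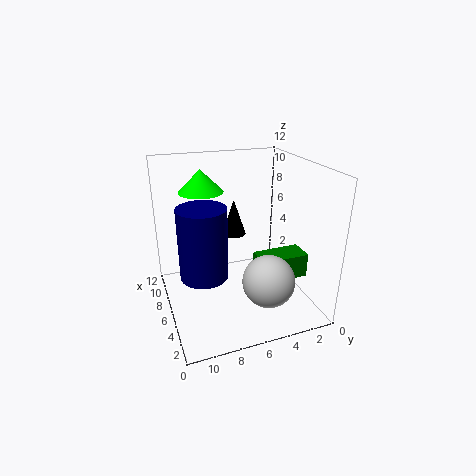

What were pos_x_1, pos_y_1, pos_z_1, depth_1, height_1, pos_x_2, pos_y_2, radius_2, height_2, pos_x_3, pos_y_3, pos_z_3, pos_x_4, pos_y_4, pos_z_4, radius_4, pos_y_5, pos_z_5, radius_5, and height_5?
pos_x_1 = 3
pos_y_1 = 1
pos_z_1 = 3
depth_1 = 4
height_1 = 2
pos_x_2 = 7
pos_y_2 = 6
radius_2 = 1
height_2 = 3
pos_x_3 = 2
pos_y_3 = 5
pos_z_3 = 4
pos_x_4 = 6
pos_y_4 = 9
pos_z_4 = 3
radius_4 = 2
pos_y_5 = 8
pos_z_5 = 9
radius_5 = 2
height_5 = 2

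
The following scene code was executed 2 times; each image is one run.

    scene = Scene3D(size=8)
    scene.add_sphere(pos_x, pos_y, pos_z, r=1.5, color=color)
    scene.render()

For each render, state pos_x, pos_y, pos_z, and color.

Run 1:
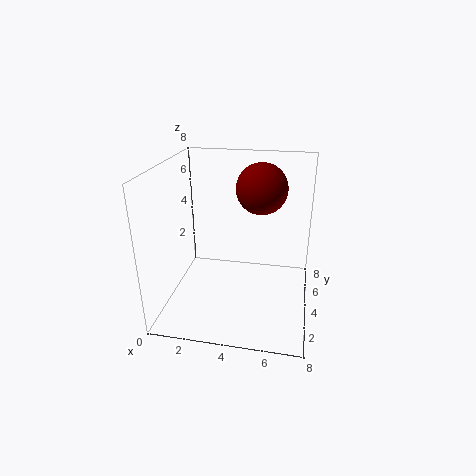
pos_x = 5
pos_y = 6
pos_z = 6.25
color = 'maroon'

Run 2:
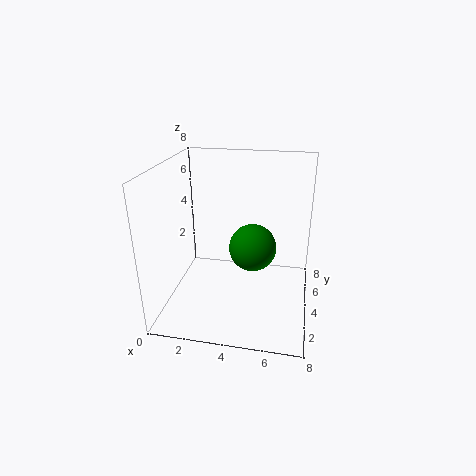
pos_x = 4.5
pos_y = 6.25
pos_z = 2.25
color = 'green'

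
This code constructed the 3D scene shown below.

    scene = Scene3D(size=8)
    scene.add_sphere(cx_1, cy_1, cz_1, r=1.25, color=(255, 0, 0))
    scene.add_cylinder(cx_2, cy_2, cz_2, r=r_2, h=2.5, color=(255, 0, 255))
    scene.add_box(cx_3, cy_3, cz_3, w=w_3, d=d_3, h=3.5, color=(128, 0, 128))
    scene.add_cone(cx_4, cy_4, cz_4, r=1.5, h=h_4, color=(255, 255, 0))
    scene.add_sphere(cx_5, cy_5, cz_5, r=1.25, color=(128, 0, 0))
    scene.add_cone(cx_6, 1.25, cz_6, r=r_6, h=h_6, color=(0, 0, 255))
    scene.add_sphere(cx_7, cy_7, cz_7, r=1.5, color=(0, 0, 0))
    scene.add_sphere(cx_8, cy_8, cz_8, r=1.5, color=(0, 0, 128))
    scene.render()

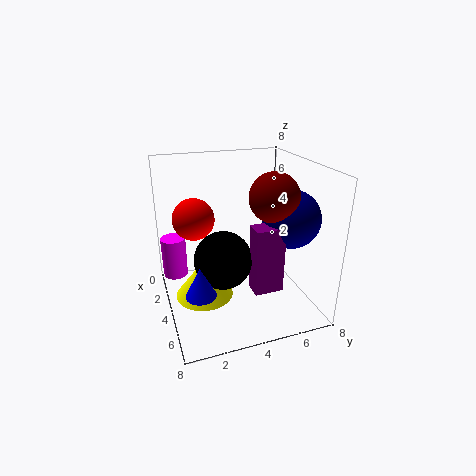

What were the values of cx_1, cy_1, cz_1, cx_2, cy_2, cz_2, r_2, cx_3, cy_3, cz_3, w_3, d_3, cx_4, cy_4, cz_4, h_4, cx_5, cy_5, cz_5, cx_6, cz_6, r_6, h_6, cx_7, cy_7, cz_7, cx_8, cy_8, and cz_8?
cx_1 = 1.75, cy_1 = 2, cz_1 = 4.5, cx_2 = 1.25, cy_2 = 0.75, cz_2 = 0.75, r_2 = 0.75, cx_3 = 5.75, cy_3 = 4, cz_3 = 2, w_3 = 1, d_3 = 1.5, cx_4 = 5, cy_4 = 1.75, cz_4 = 1.5, h_4 = 2, cx_5 = 5.75, cy_5 = 5.25, cz_5 = 6.75, cx_6 = 6.5, cz_6 = 2.5, r_6 = 0.75, h_6 = 1.5, cx_7 = 5.25, cy_7 = 2.75, cz_7 = 3.5, cx_8 = 5.75, cy_8 = 6.25, cz_8 = 5.5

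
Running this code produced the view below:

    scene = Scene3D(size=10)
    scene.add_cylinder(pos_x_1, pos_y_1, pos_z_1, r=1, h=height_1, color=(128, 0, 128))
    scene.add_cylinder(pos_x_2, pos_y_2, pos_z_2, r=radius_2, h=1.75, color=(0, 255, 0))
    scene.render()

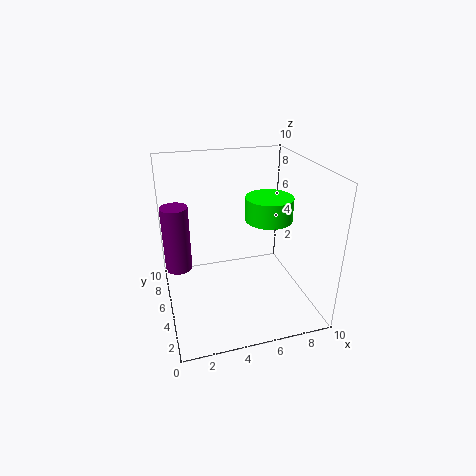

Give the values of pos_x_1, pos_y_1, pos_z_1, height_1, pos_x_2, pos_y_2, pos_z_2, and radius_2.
pos_x_1 = 1, pos_y_1 = 7.5, pos_z_1 = 1.75, height_1 = 5, pos_x_2 = 7.75, pos_y_2 = 6.25, pos_z_2 = 5.5, radius_2 = 1.75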